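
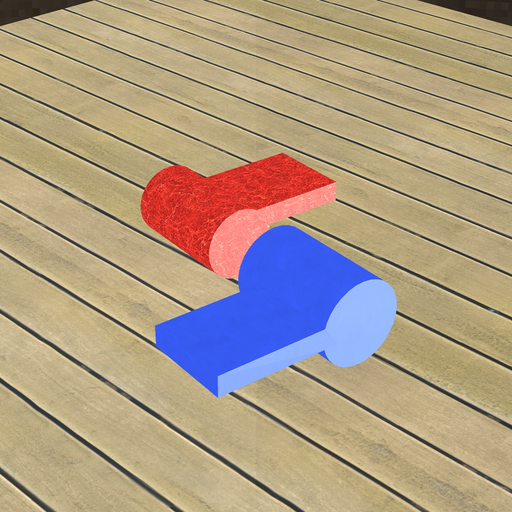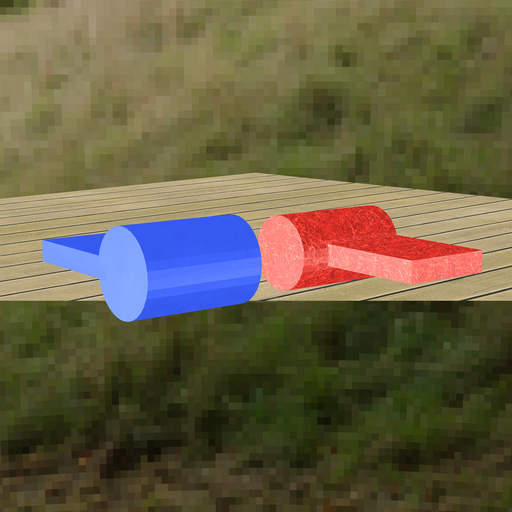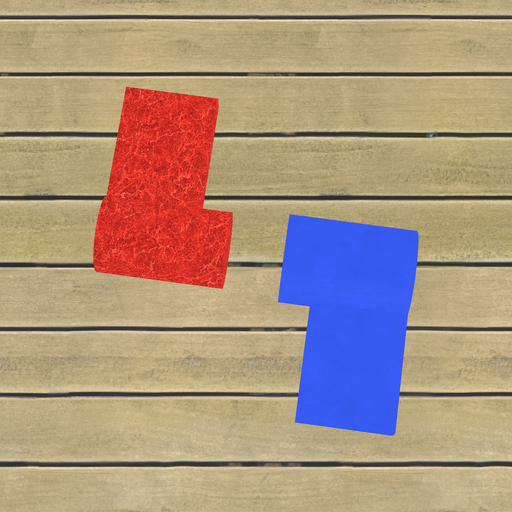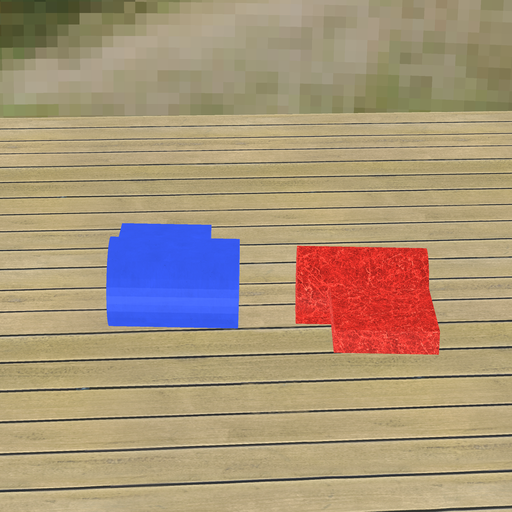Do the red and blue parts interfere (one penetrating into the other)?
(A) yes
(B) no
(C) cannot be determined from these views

(B) no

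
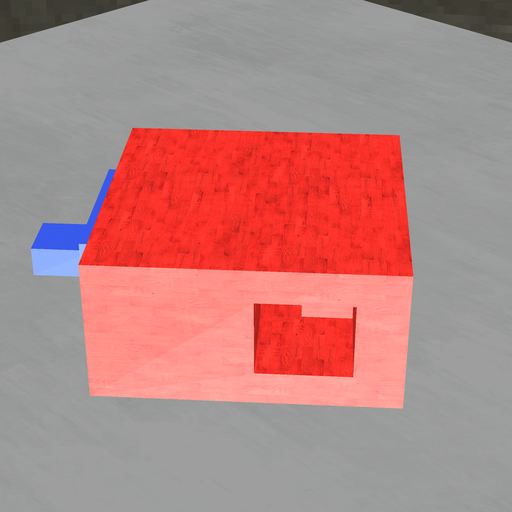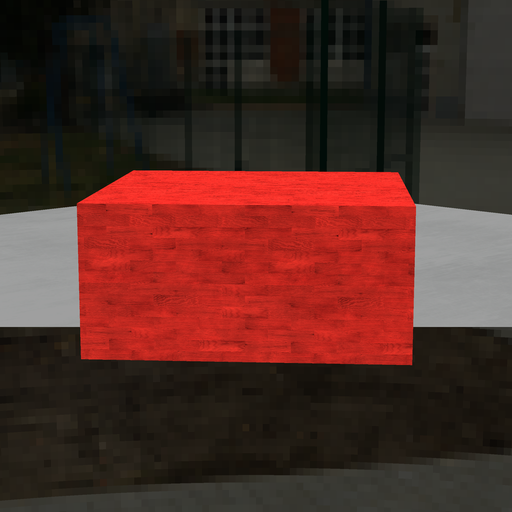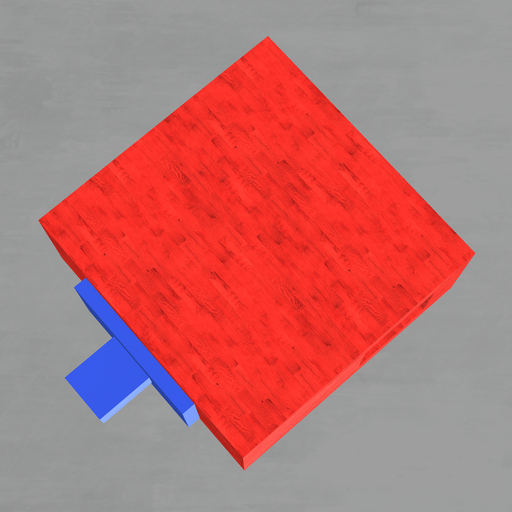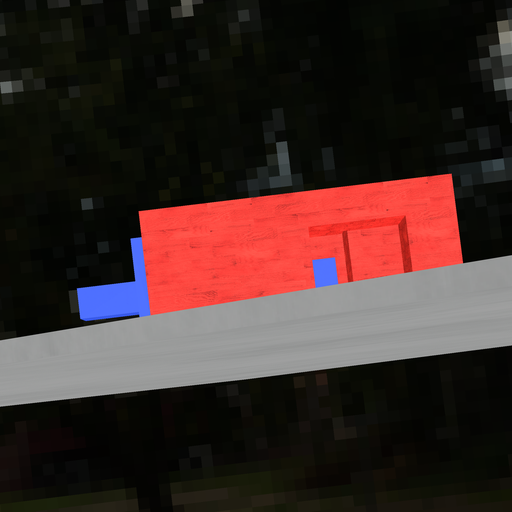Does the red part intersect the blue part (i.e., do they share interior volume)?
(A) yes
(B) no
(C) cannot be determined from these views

(B) no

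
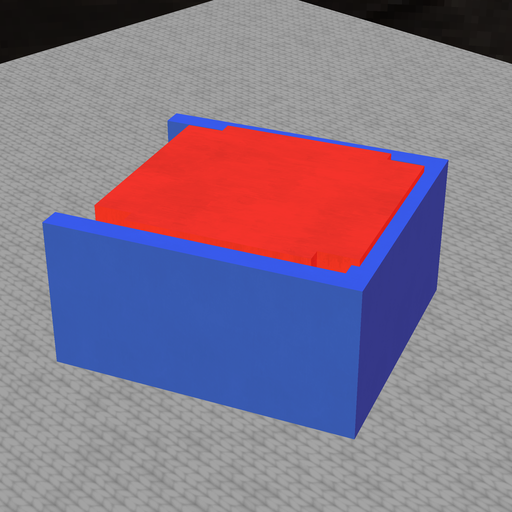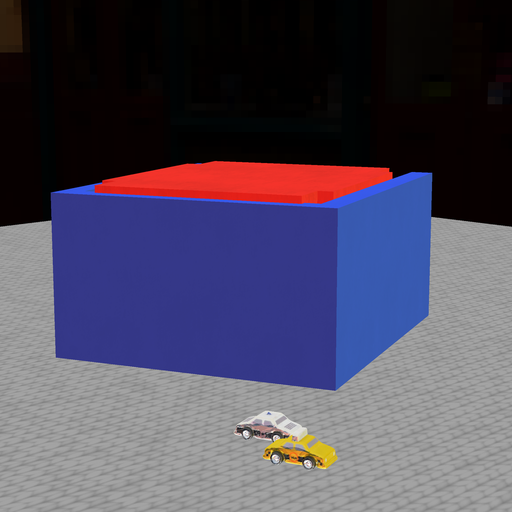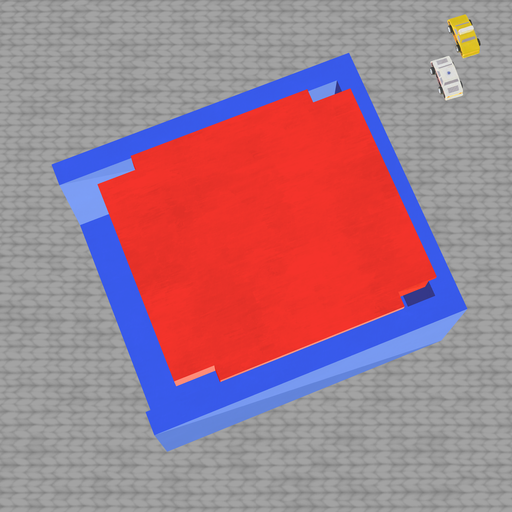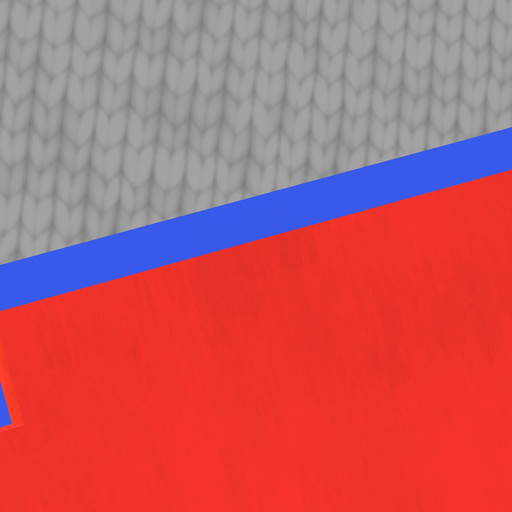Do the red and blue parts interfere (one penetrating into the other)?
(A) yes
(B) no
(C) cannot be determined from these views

(A) yes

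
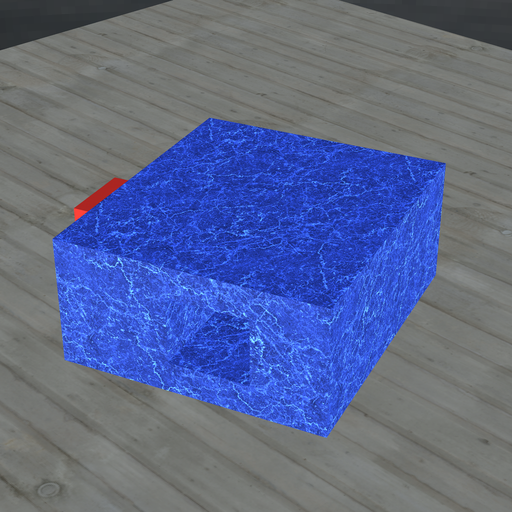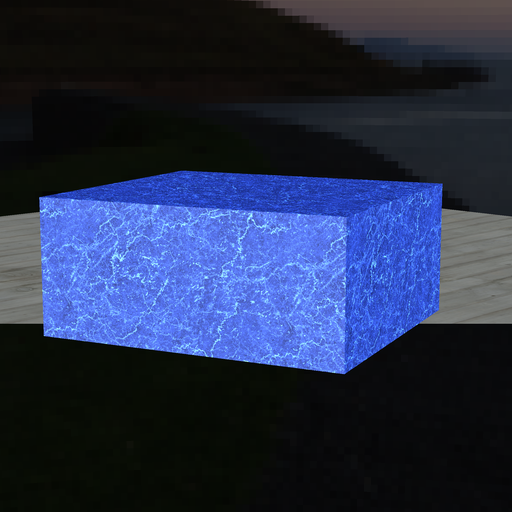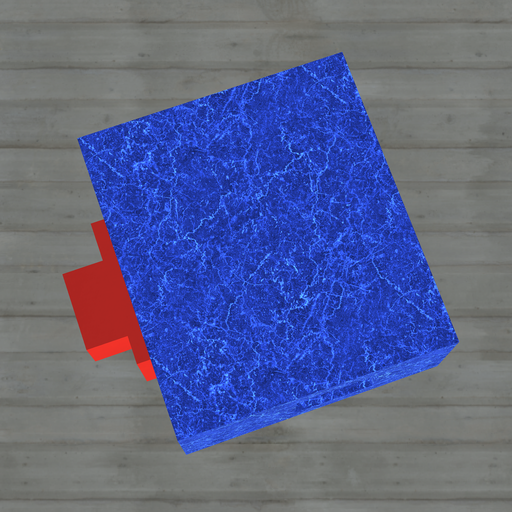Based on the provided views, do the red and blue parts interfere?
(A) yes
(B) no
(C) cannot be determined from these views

(C) cannot be determined from these views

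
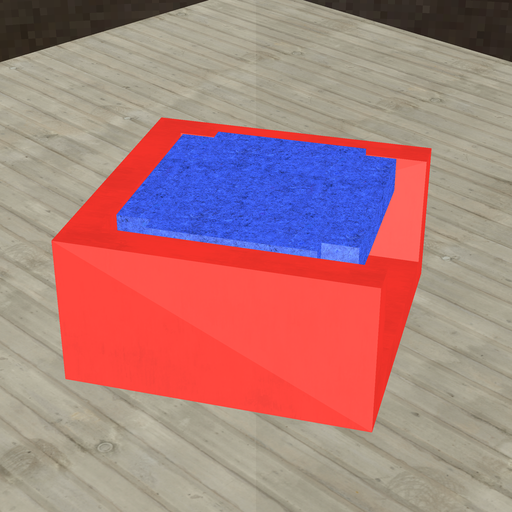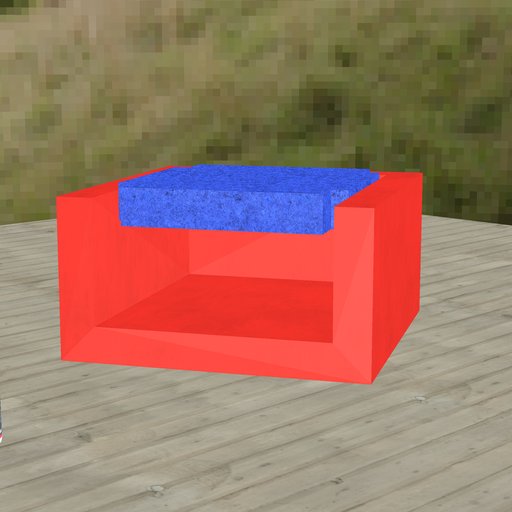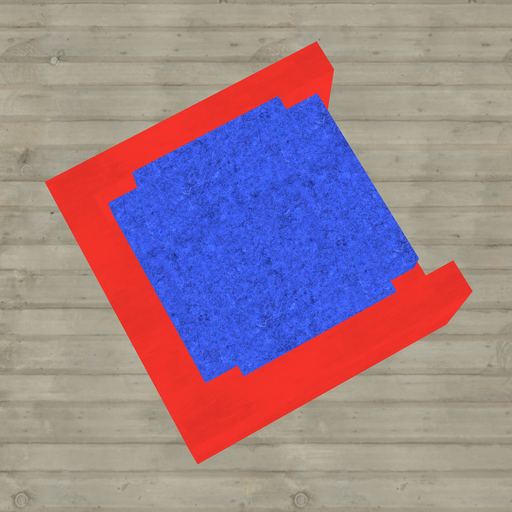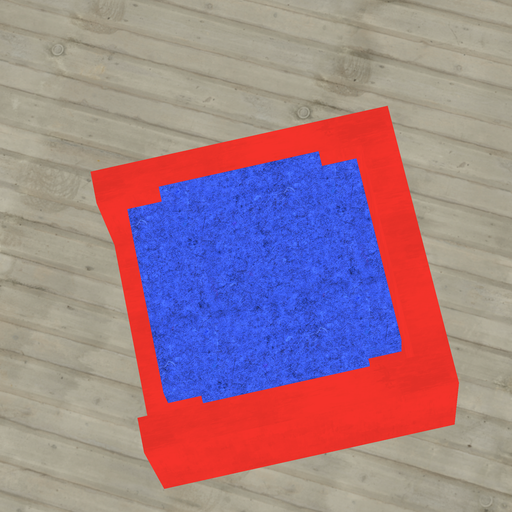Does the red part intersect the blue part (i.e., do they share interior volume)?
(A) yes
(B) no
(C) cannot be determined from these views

(B) no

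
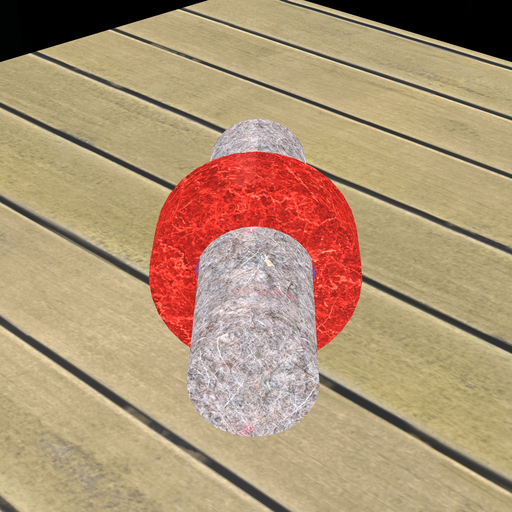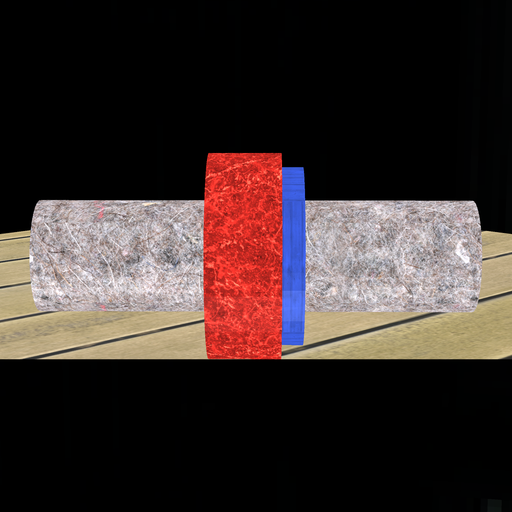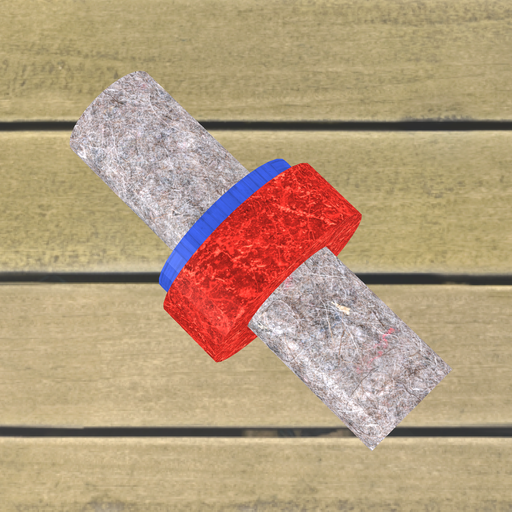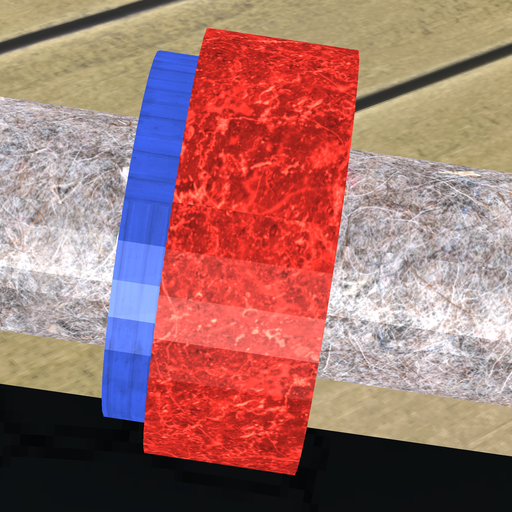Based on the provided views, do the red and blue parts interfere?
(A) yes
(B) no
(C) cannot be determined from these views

(A) yes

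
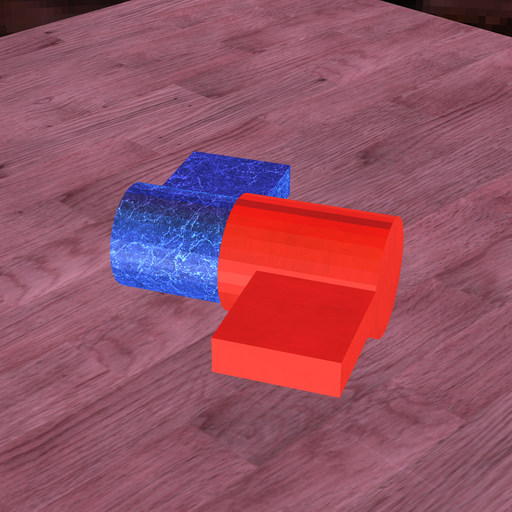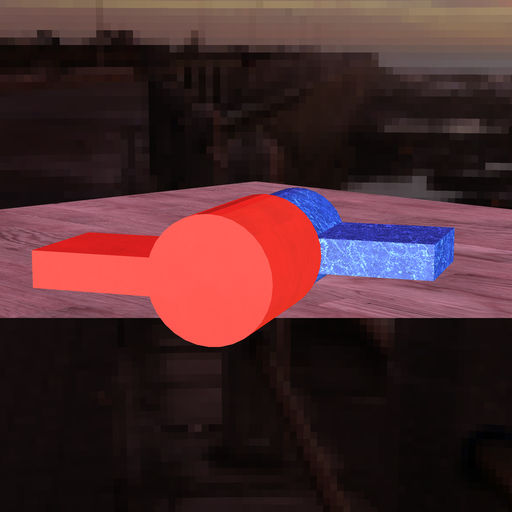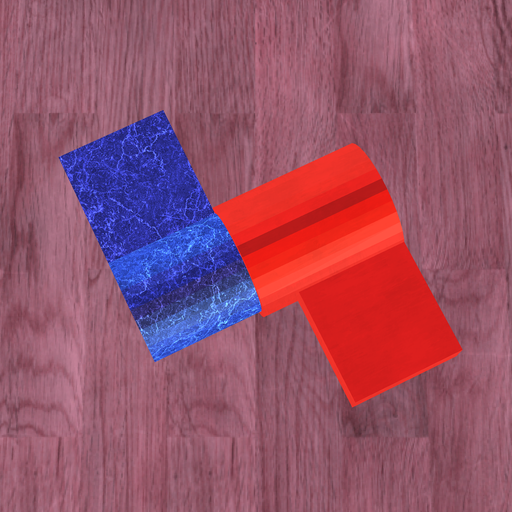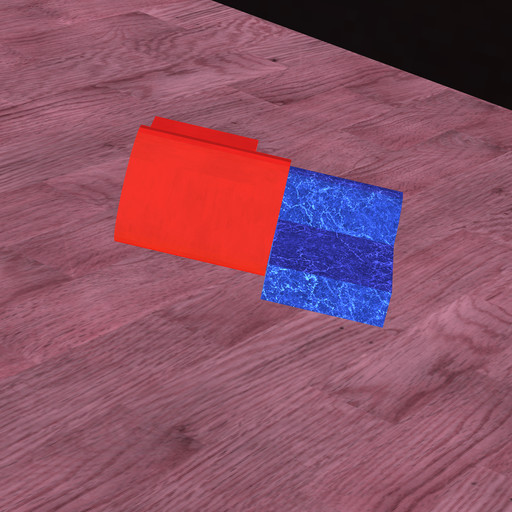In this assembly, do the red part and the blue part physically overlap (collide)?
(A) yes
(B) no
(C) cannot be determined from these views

(A) yes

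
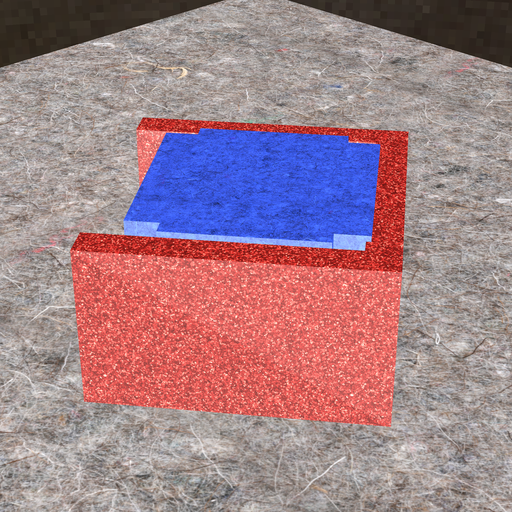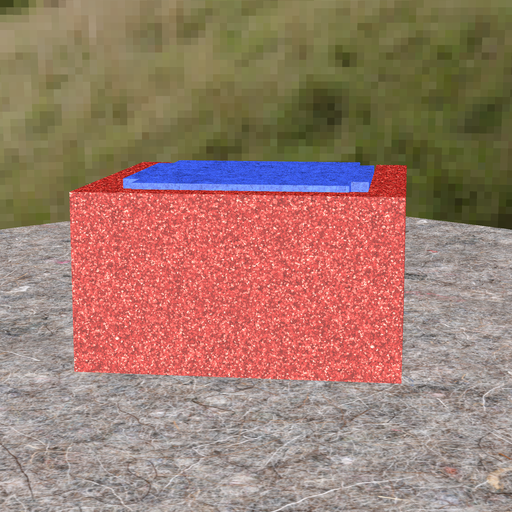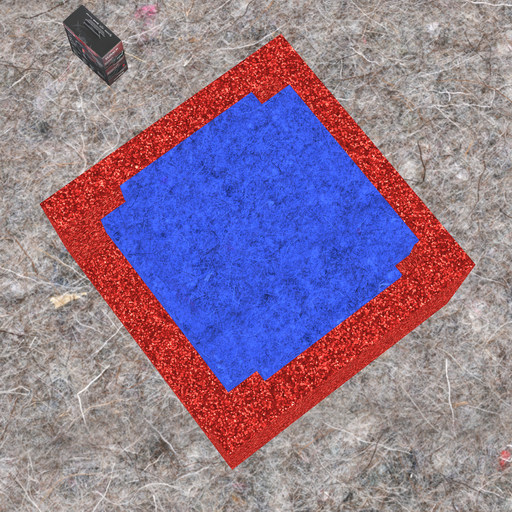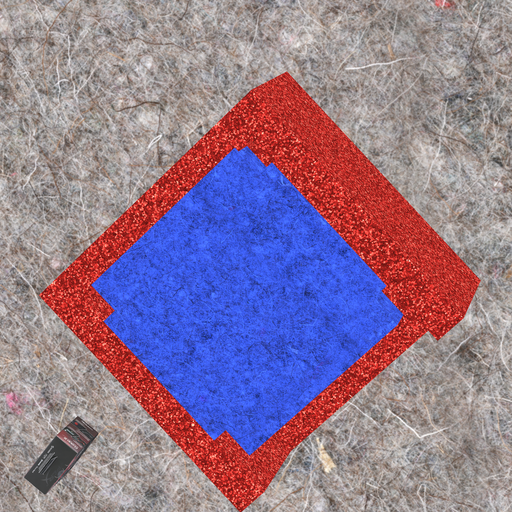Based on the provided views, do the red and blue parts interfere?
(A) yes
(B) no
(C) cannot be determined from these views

(A) yes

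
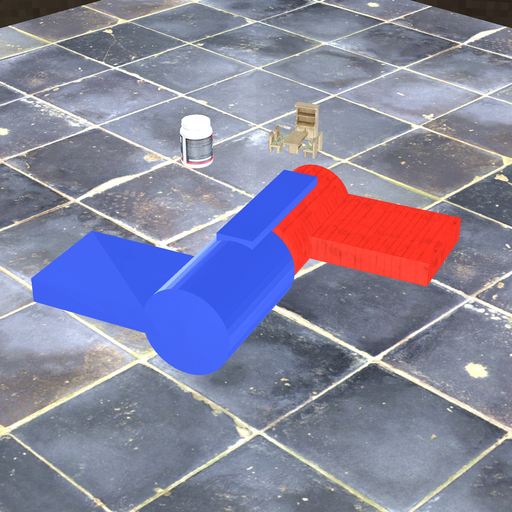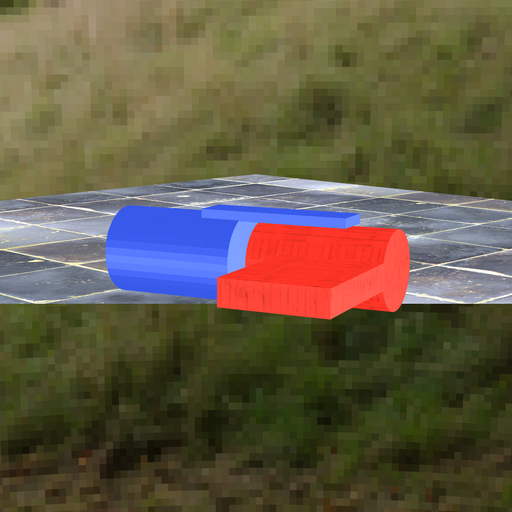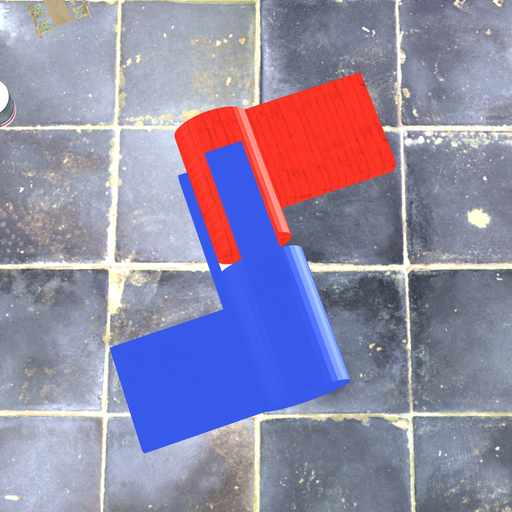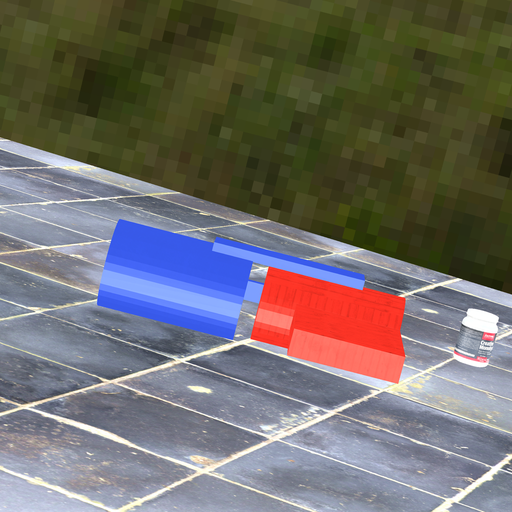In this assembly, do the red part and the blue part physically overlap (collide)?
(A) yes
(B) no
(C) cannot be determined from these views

(B) no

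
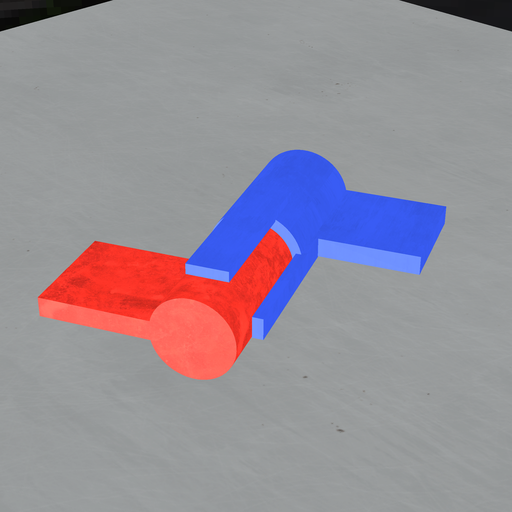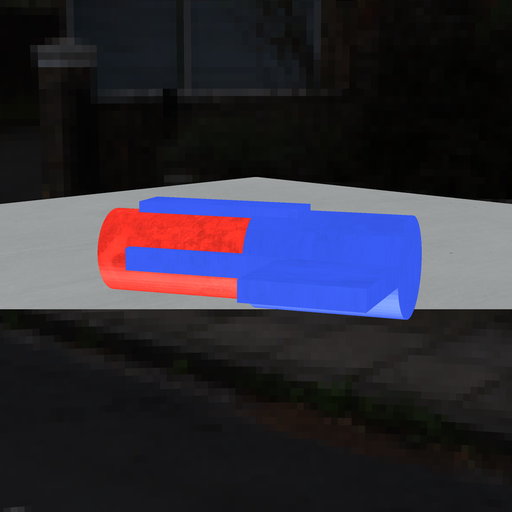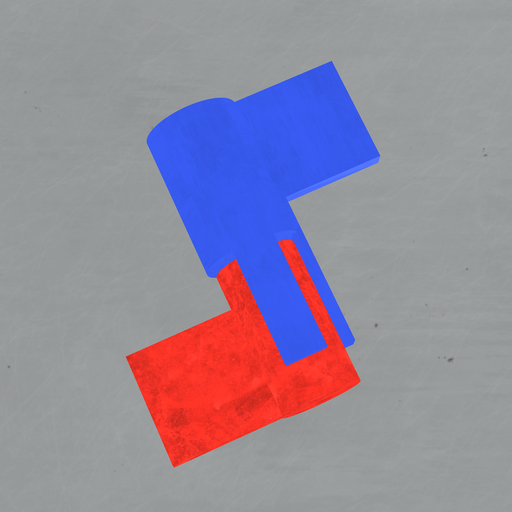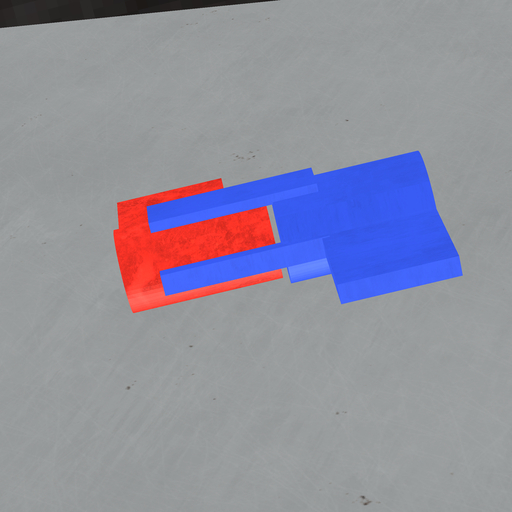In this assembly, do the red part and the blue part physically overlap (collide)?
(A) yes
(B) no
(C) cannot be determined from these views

(B) no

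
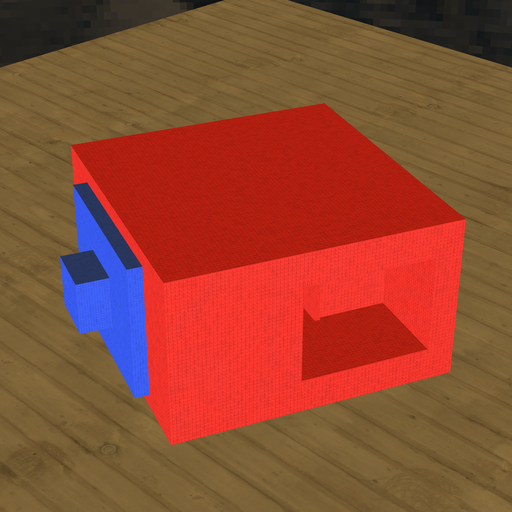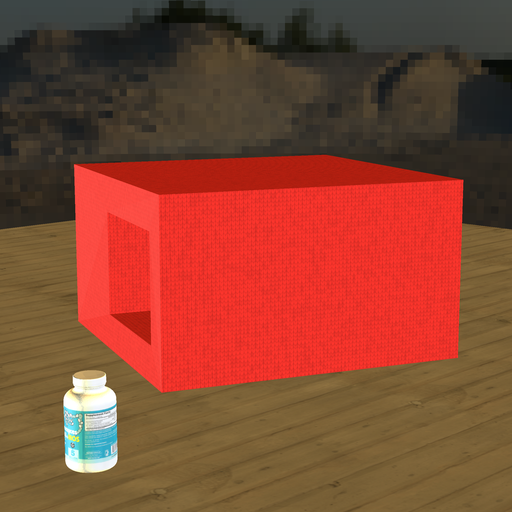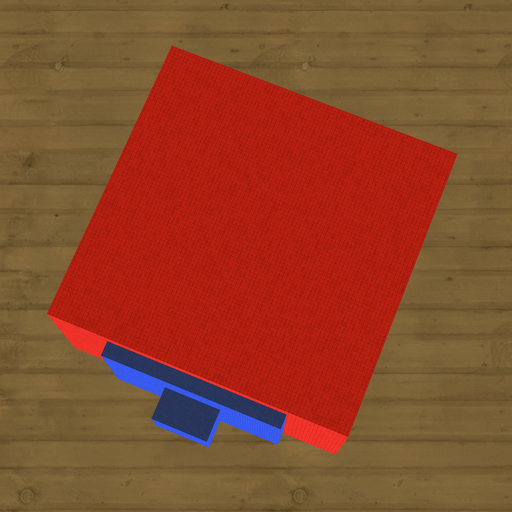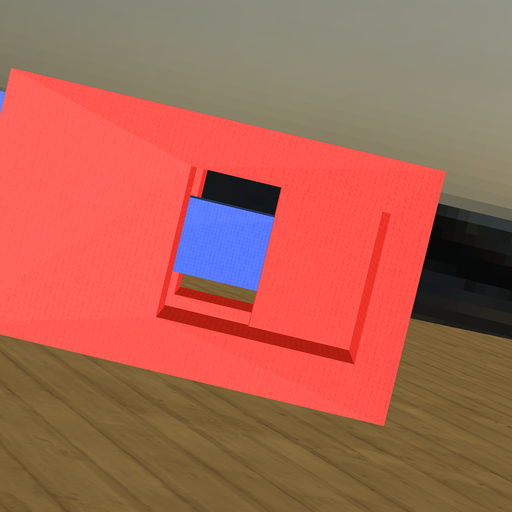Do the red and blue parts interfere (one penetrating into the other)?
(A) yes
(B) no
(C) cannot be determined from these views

(A) yes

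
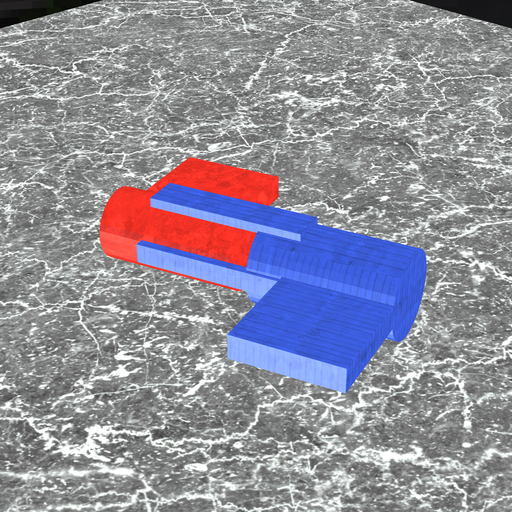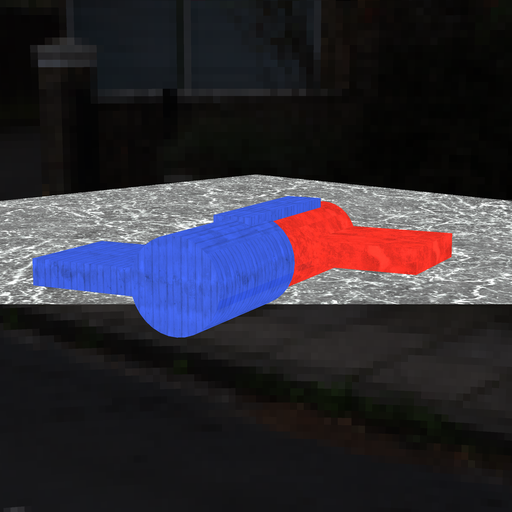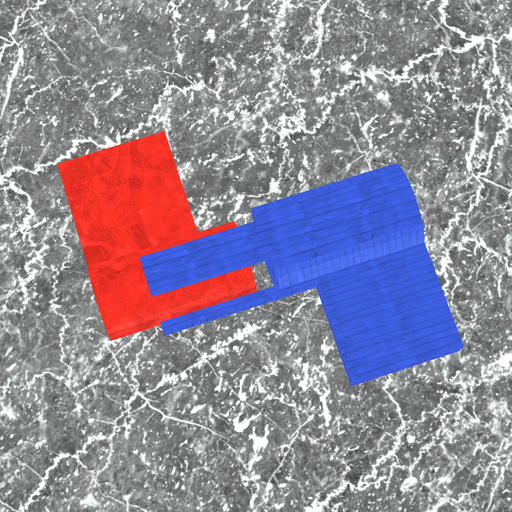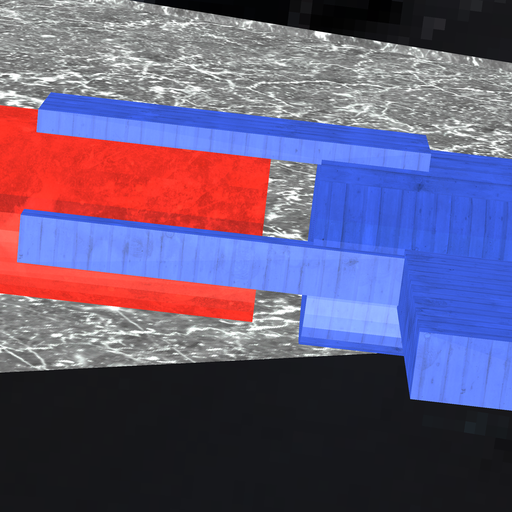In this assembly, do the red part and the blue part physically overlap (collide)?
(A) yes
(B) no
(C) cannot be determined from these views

(B) no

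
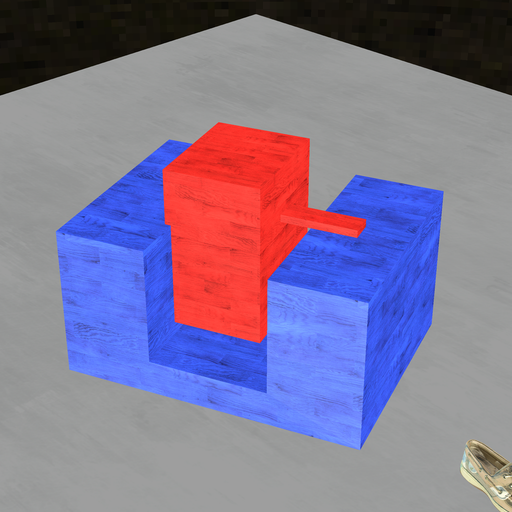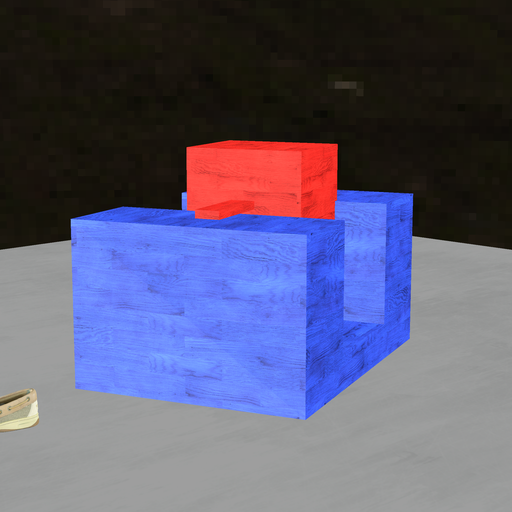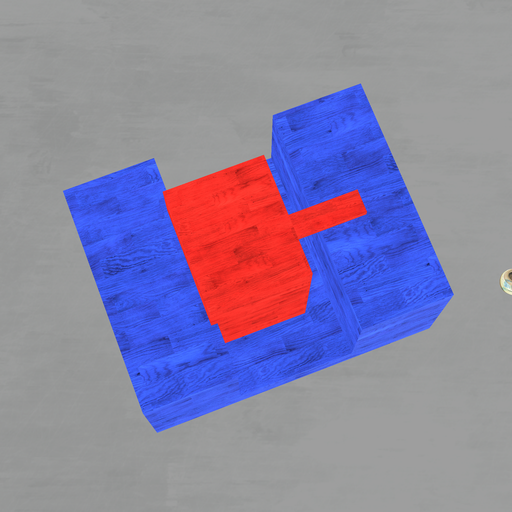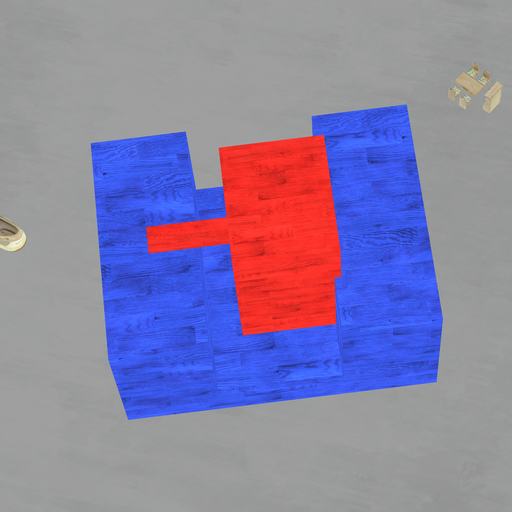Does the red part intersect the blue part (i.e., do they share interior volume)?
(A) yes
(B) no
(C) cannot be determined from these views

(A) yes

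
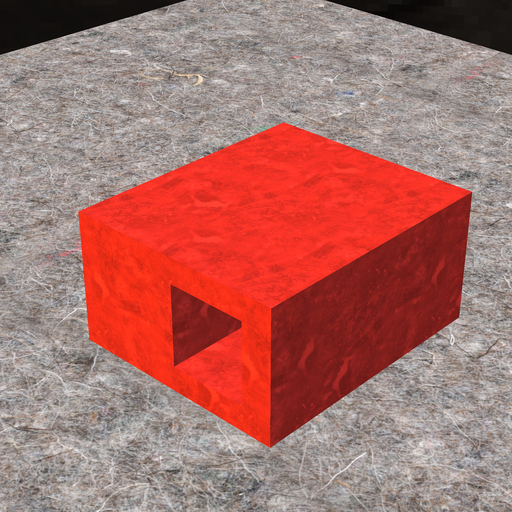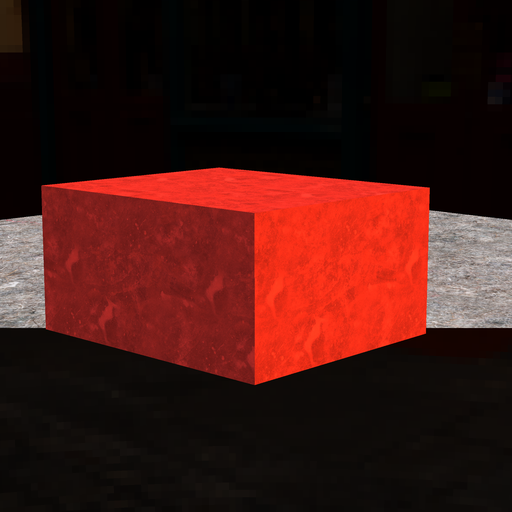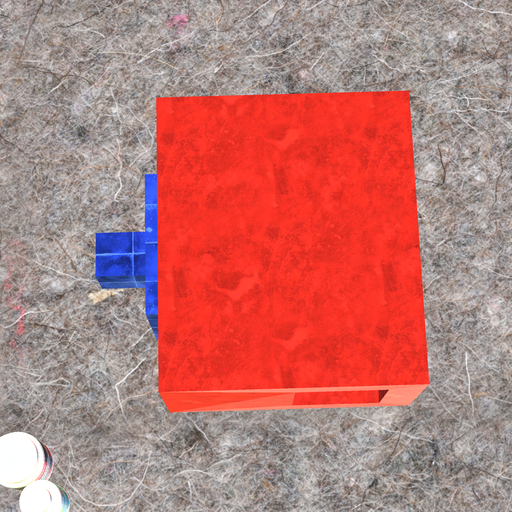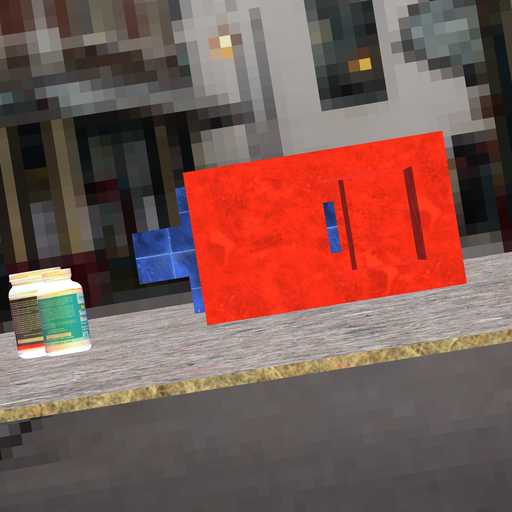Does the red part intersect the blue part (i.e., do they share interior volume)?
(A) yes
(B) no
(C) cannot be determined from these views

(B) no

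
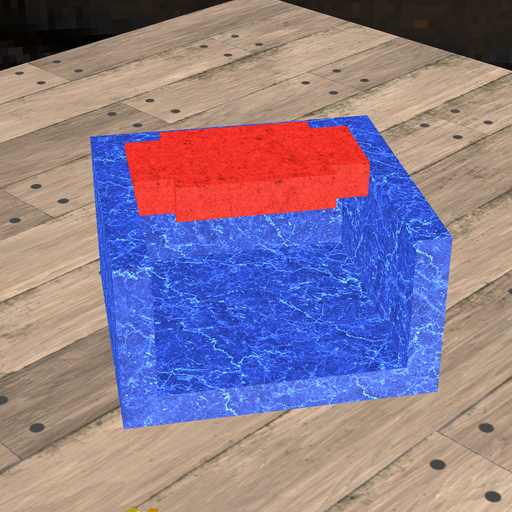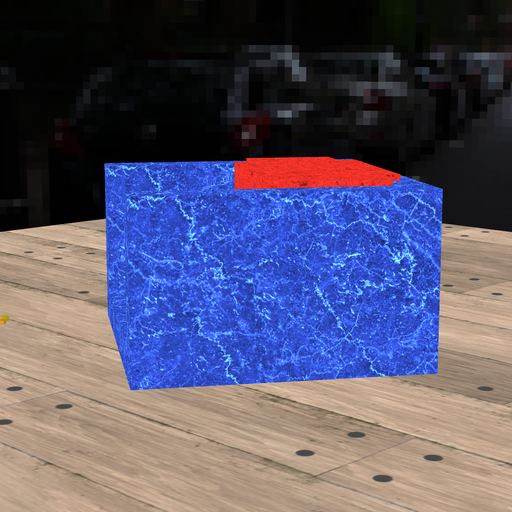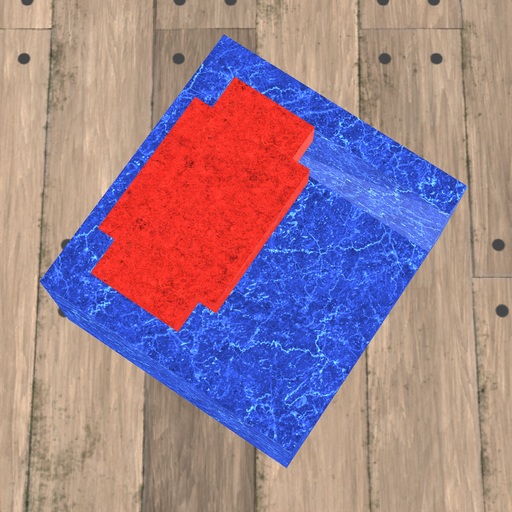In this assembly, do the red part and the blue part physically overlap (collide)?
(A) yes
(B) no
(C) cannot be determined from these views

(A) yes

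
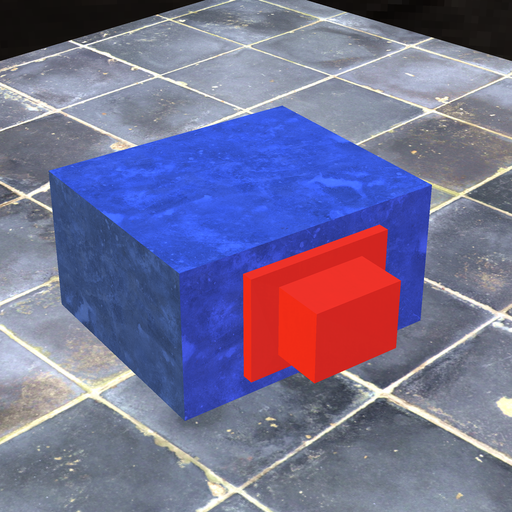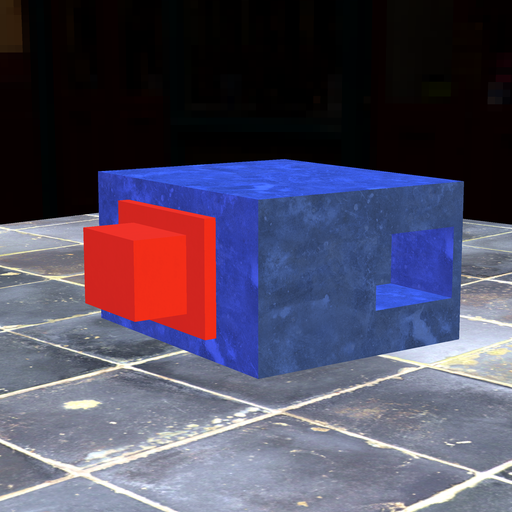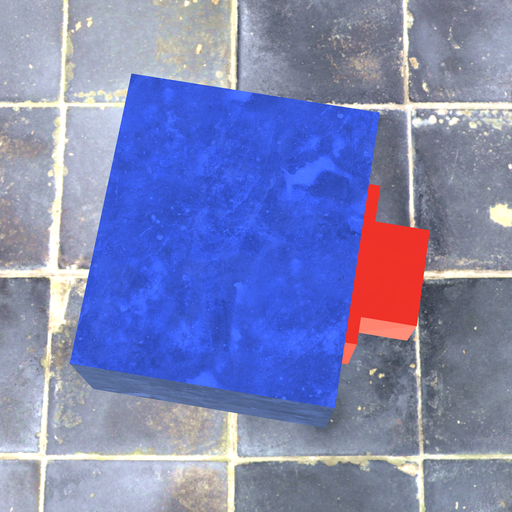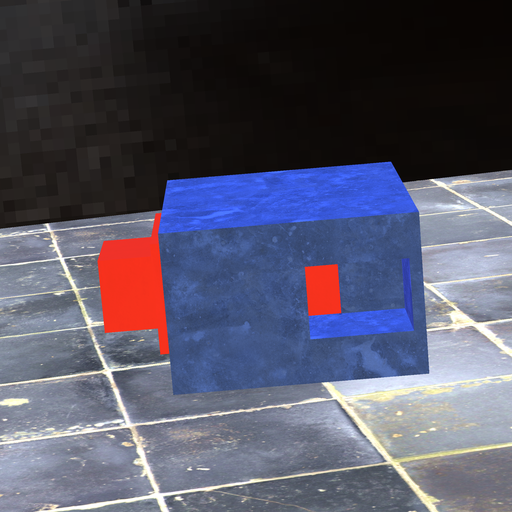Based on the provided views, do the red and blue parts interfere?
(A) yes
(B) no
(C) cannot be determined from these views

(A) yes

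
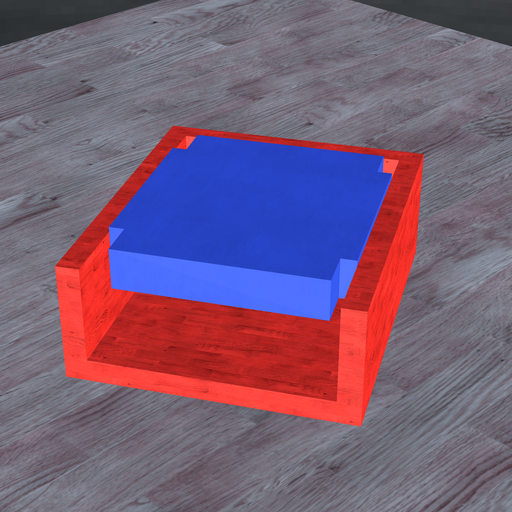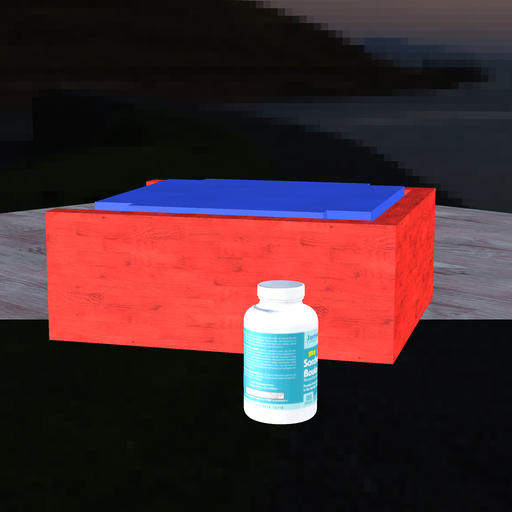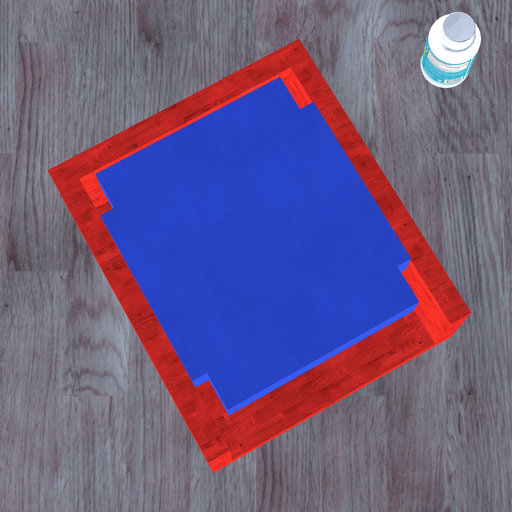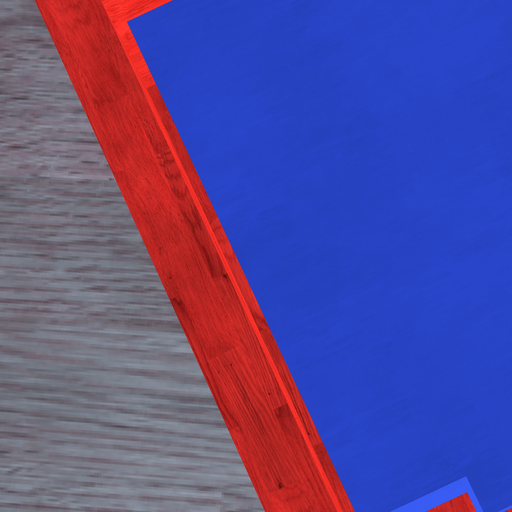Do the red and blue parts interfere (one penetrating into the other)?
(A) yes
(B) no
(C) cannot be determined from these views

(B) no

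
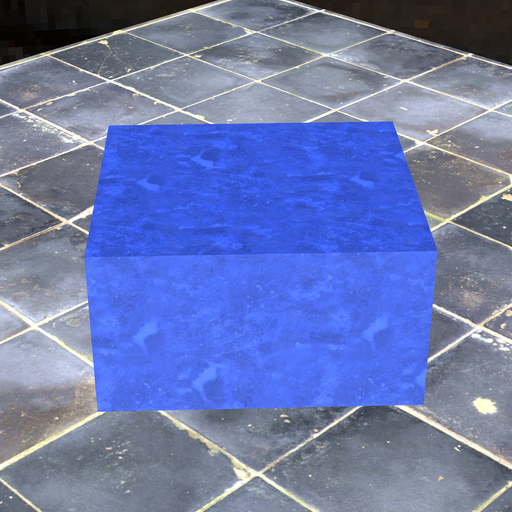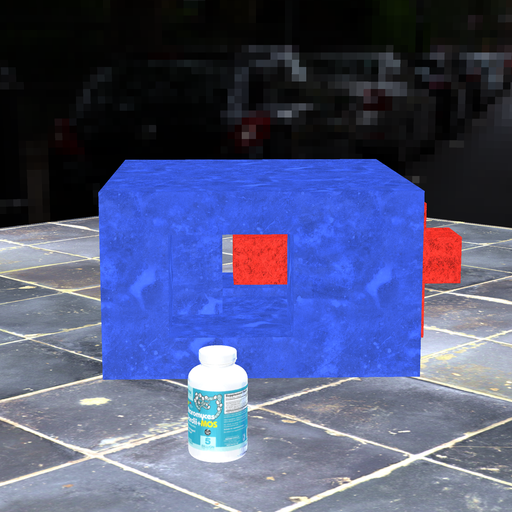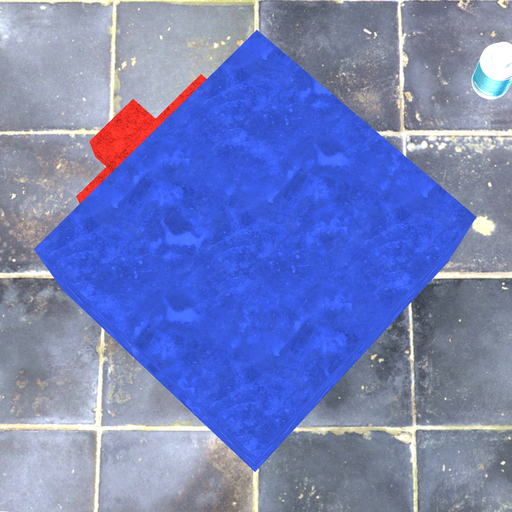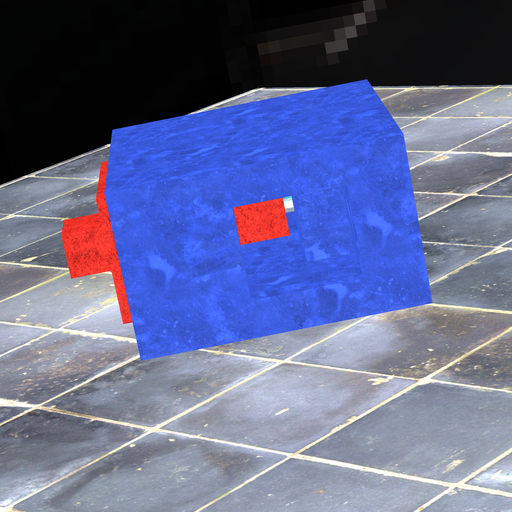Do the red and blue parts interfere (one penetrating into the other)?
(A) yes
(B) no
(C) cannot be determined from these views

(B) no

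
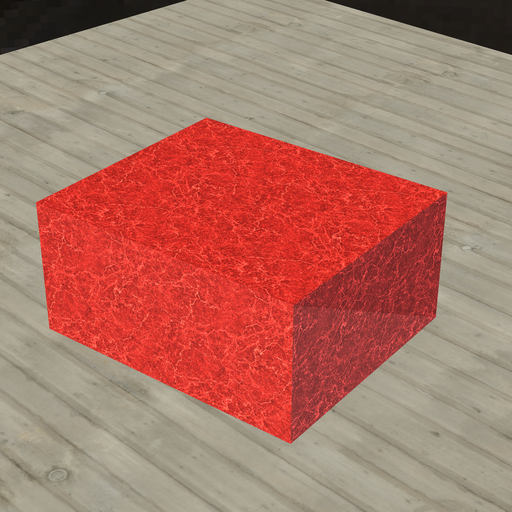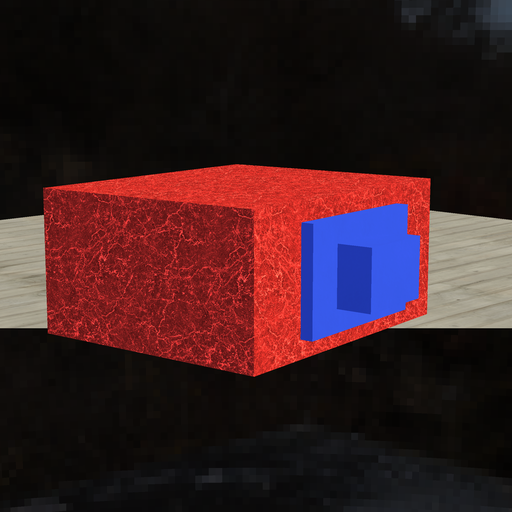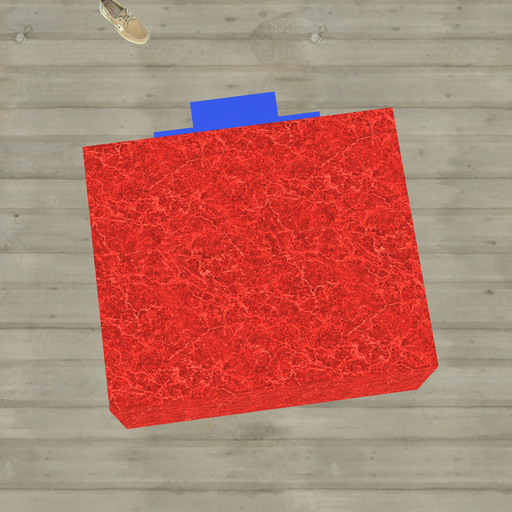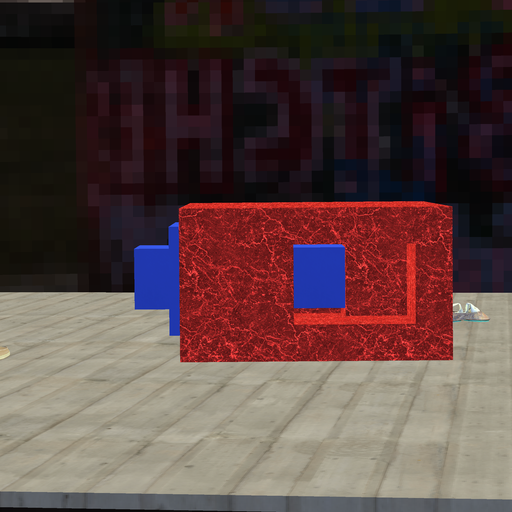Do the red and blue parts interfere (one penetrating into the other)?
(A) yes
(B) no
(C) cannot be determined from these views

(A) yes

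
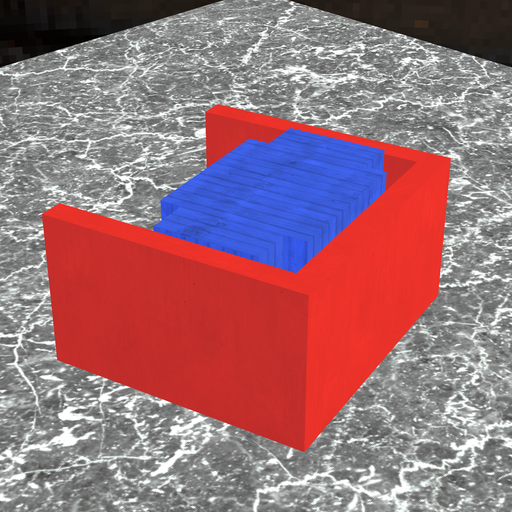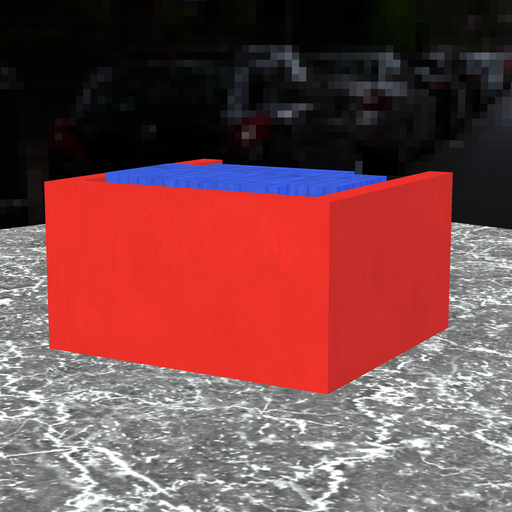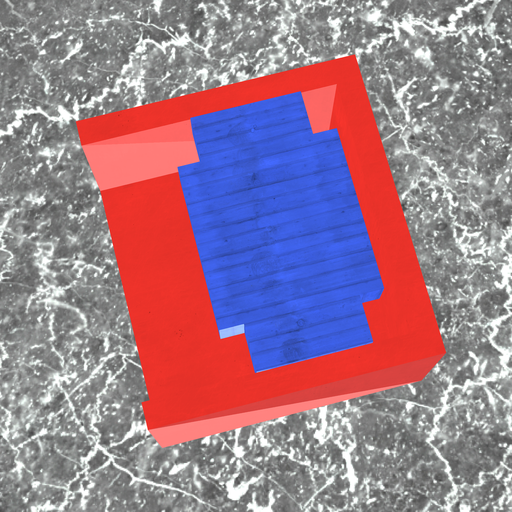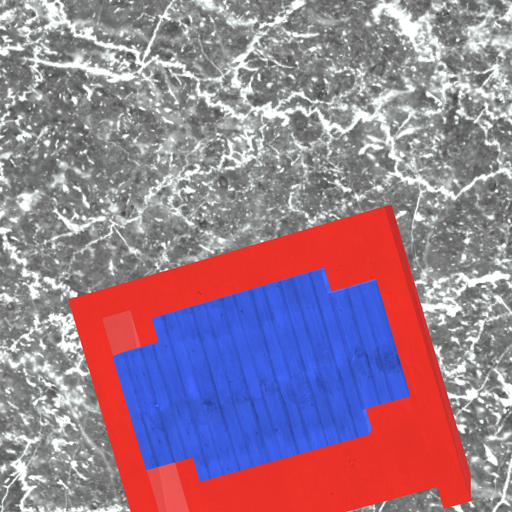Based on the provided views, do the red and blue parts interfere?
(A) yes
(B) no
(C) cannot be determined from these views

(B) no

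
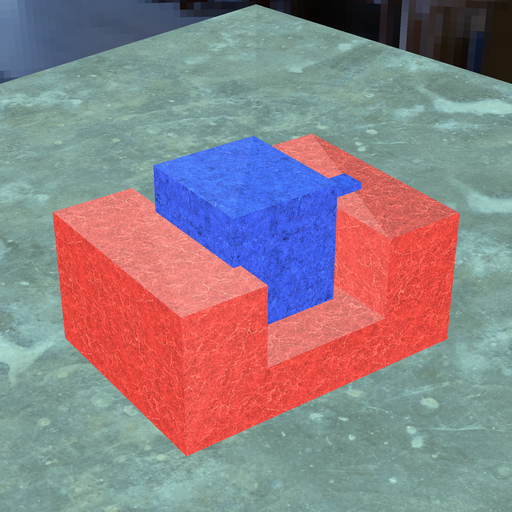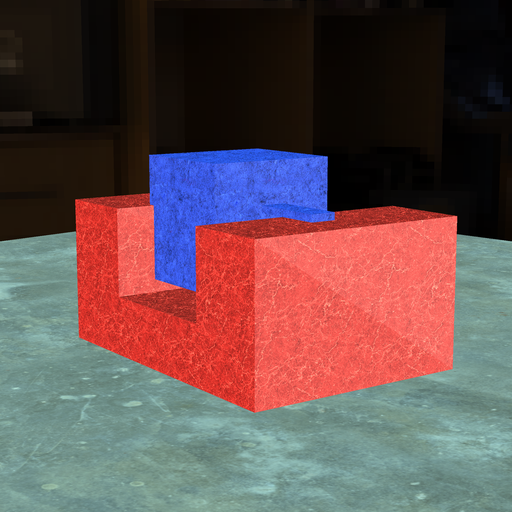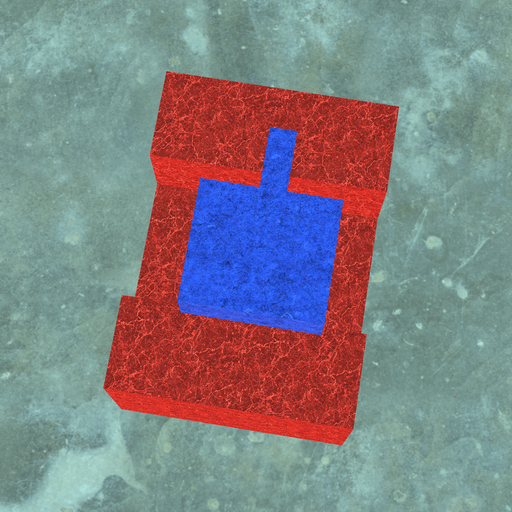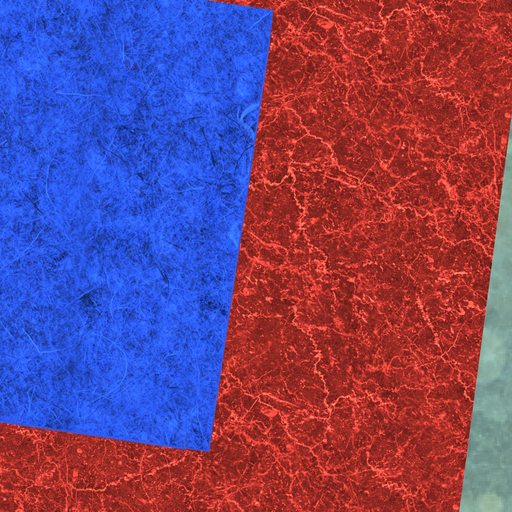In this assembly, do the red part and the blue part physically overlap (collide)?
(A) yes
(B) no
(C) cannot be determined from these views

(A) yes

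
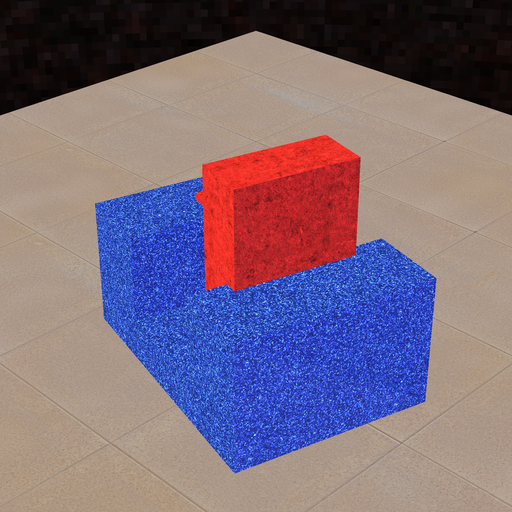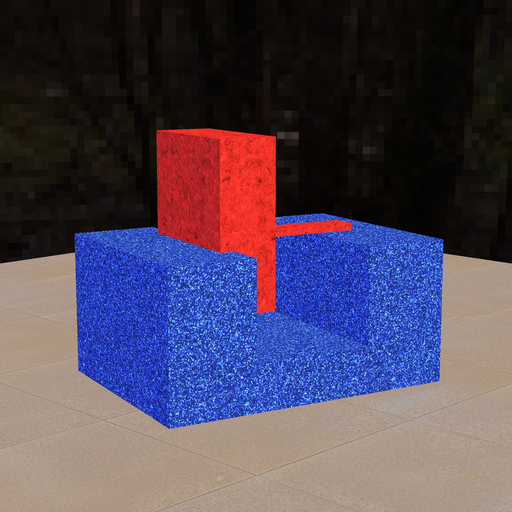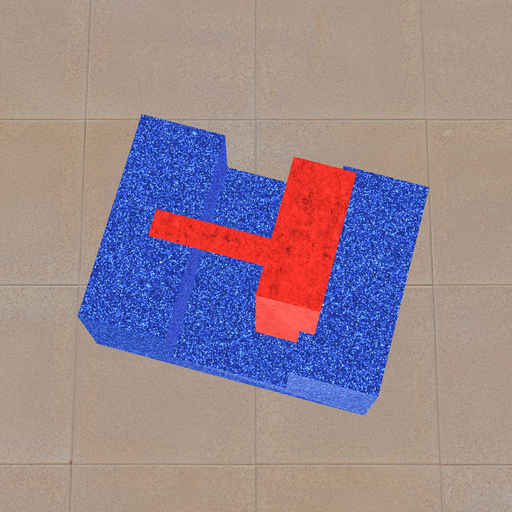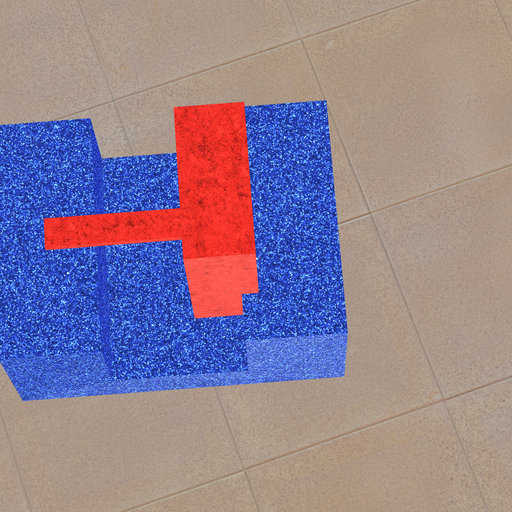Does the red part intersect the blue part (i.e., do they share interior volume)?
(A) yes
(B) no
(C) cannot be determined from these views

(A) yes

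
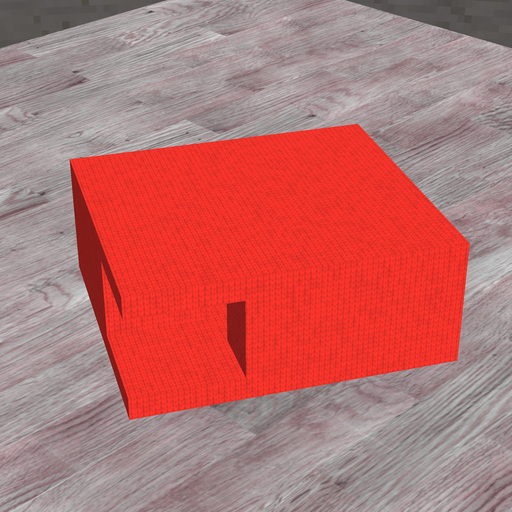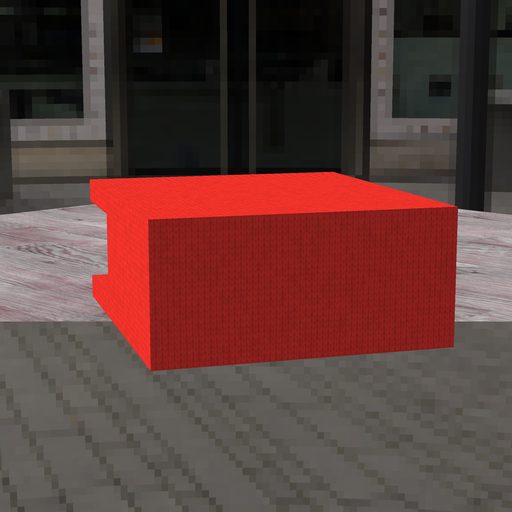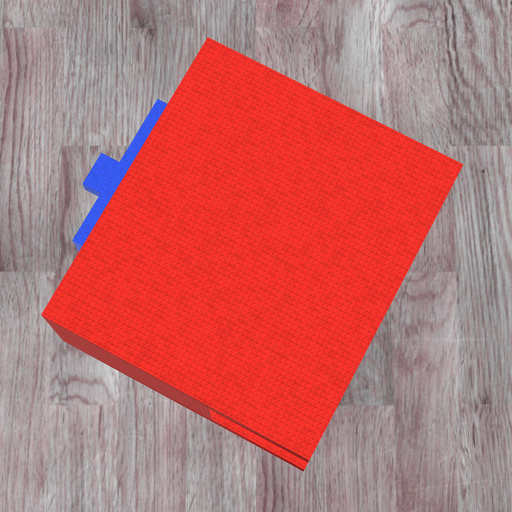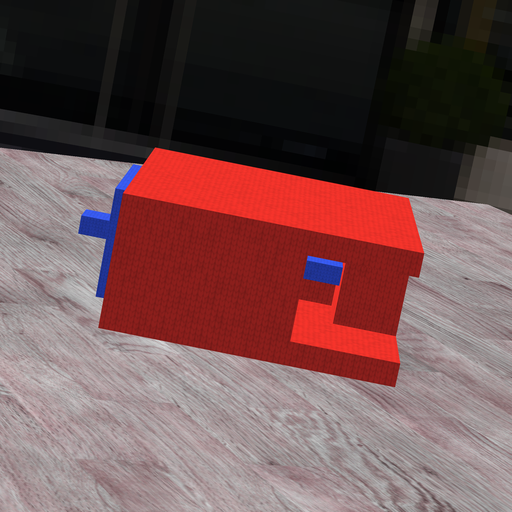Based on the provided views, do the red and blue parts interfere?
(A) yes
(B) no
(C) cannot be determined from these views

(A) yes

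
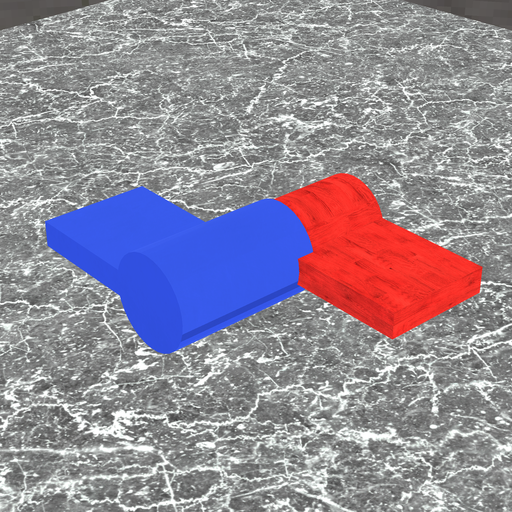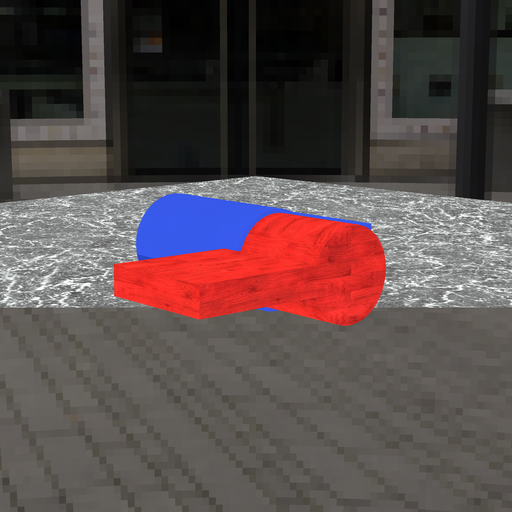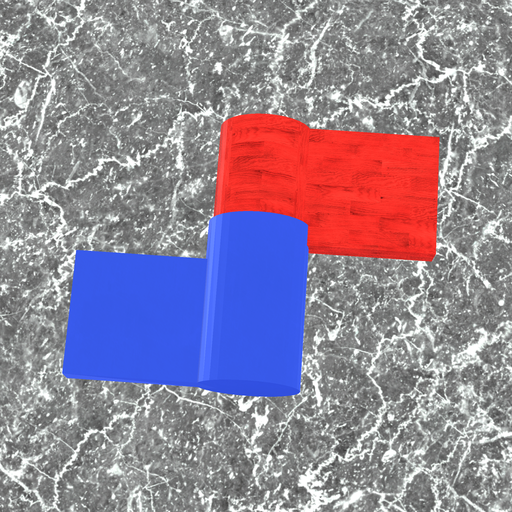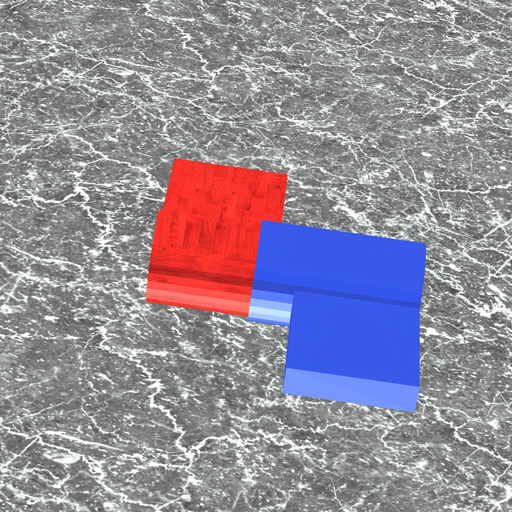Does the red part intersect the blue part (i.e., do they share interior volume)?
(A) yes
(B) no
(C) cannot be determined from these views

(A) yes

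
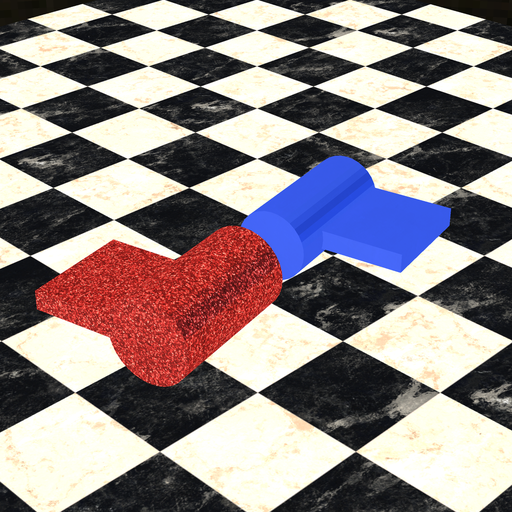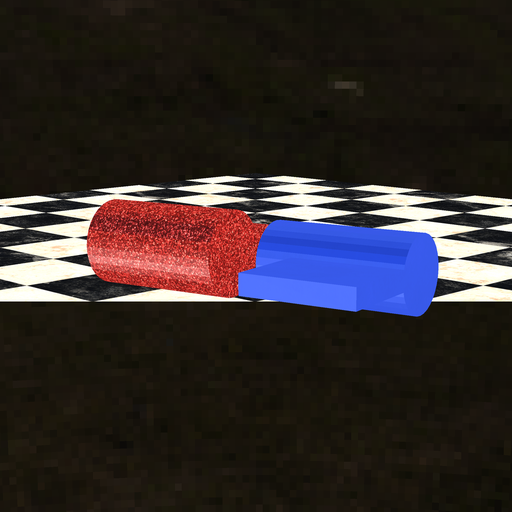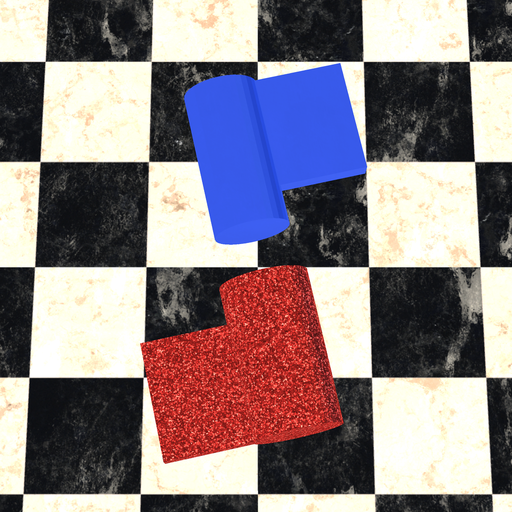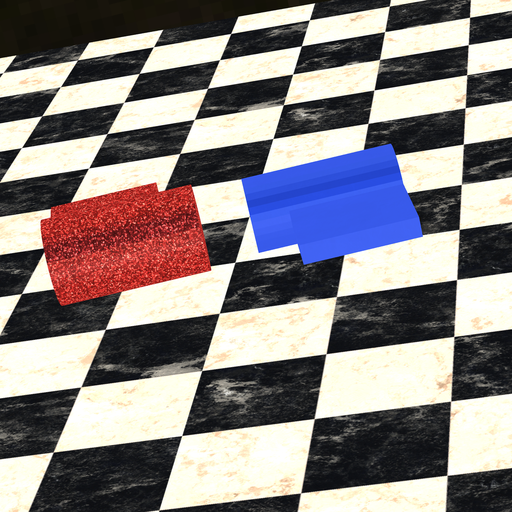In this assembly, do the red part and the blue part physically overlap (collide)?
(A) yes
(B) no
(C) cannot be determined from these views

(B) no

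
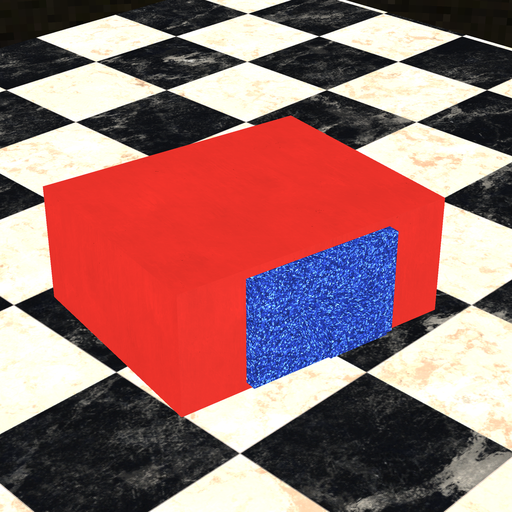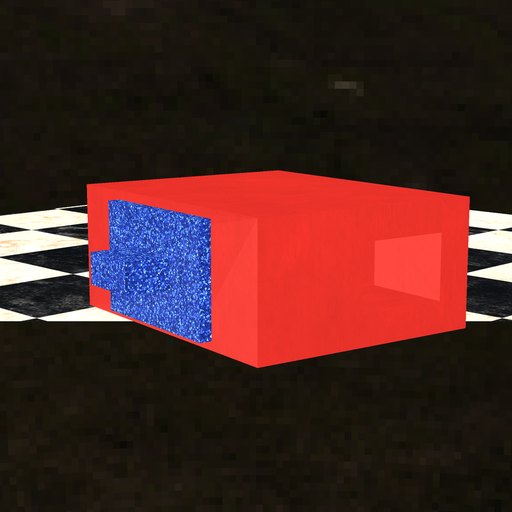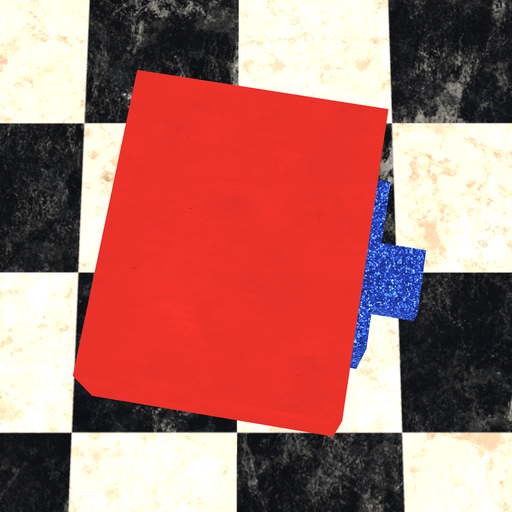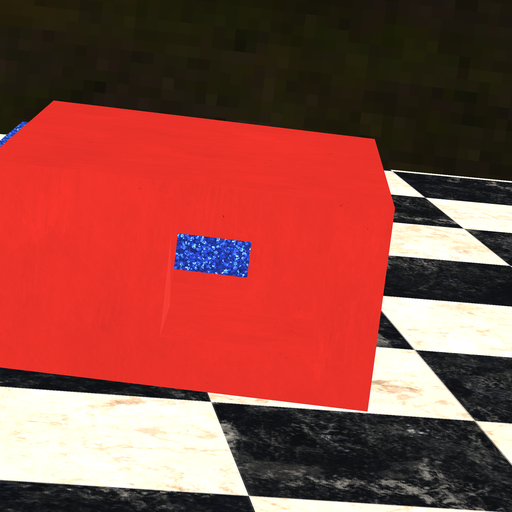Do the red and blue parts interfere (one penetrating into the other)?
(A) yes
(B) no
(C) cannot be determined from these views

(A) yes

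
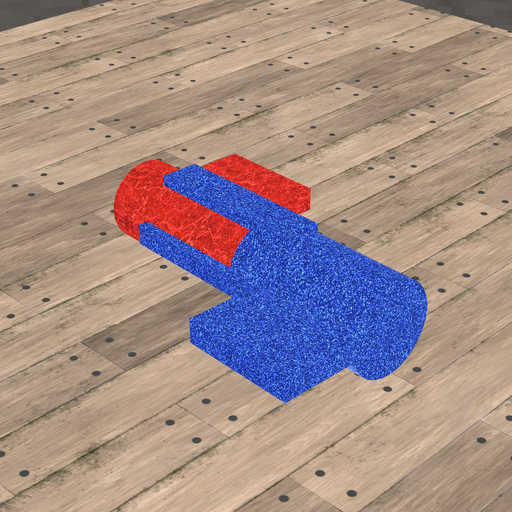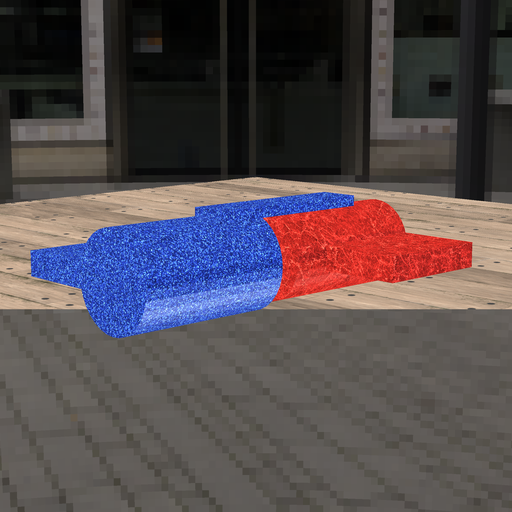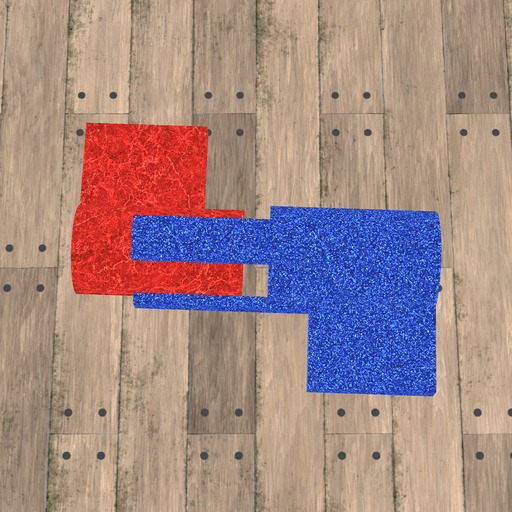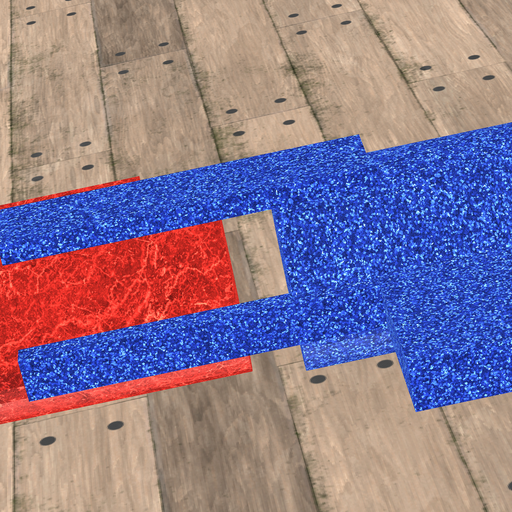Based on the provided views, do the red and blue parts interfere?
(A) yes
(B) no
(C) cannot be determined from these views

(B) no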